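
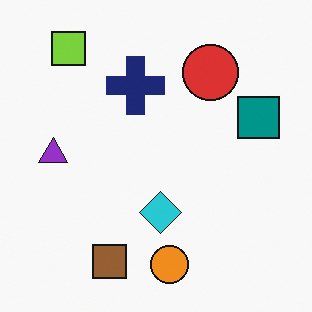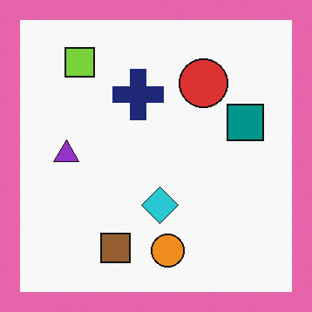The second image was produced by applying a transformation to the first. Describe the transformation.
The image was framed with a pink border.

A solid pink frame runs around the edge of the second image, with the content slightly shrunk inside it.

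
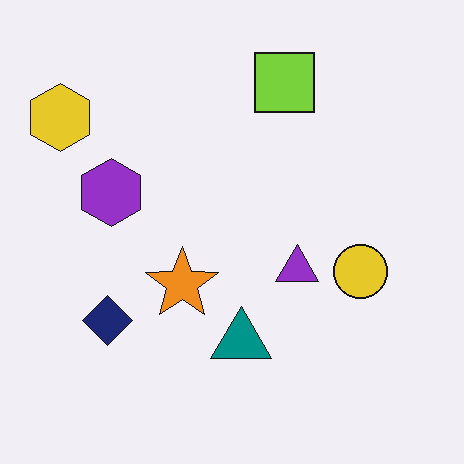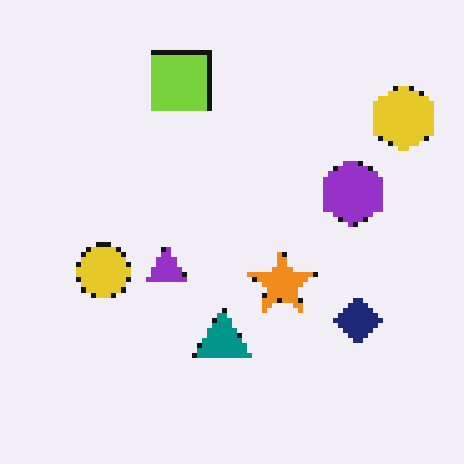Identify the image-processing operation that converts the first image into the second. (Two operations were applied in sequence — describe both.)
The transformation is: flipped horizontally (left ↔ right), then mildly pixelated.

The yellow hexagon is in the top-left of the first image and the top-right of the second — shapes on opposite sides of the vertical midline have swapped in a mirror flip. Shapes are reduced to large square blocks; fine edges and outlines are lost — a downscale-then-upscale (mosaic) effect.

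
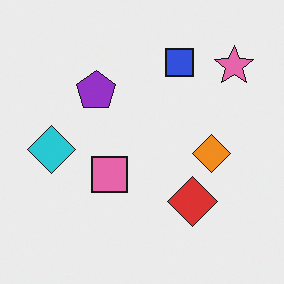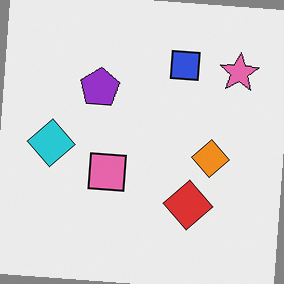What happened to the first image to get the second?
The image was rotated clockwise by a slight angle.

Every shape is tilted by the same angle and the image corners show triangular fill wedges — a whole-image rotation by a non-right angle.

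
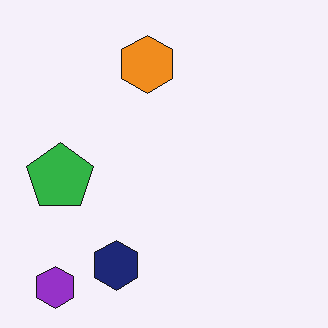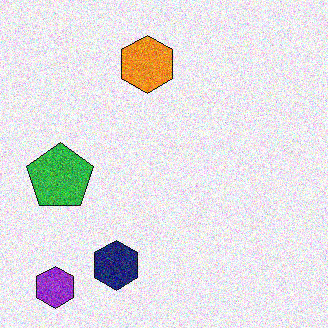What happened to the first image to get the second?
Degraded with strong gaussian noise.

Random speckle covers the whole image, including the flat background.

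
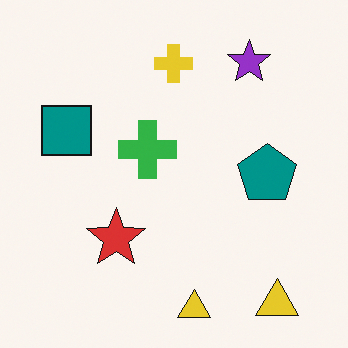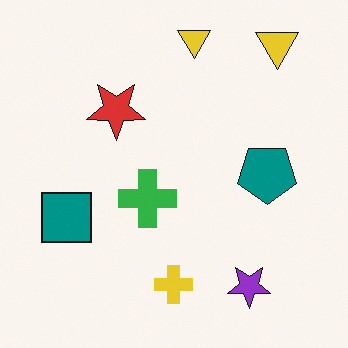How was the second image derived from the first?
Flipped vertically (top ↔ bottom).

The purple star is in the top-right of the first image and the bottom-right of the second — shapes on opposite sides of the horizontal midline have swapped in a mirror flip.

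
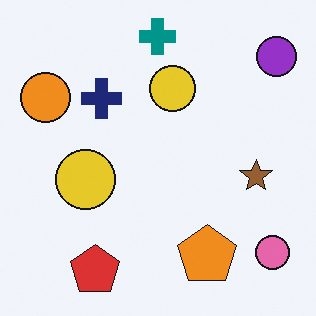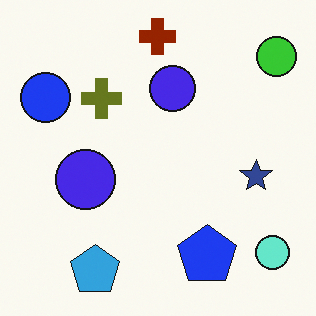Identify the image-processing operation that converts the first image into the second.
The image was hue-shifted through roughly half the color wheel.

Every shape's color has rotated by the same amount around the hue wheel — a uniform hue shift.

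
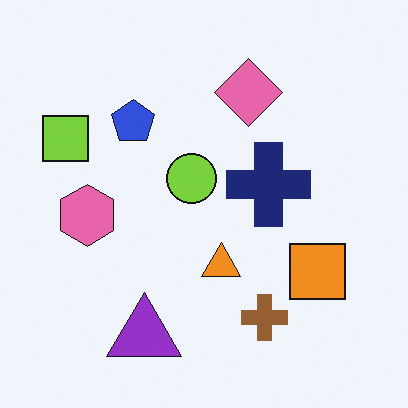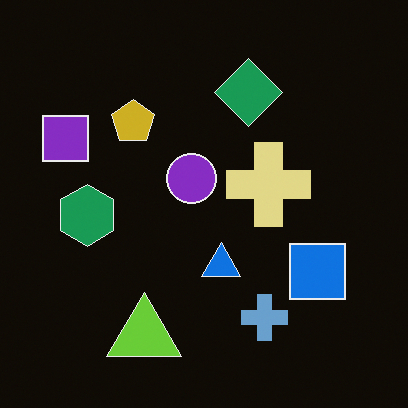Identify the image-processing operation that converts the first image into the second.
The second image is the first color-inverted (negative).

The light background has become dark and every shape's color is its complement — a photographic negative.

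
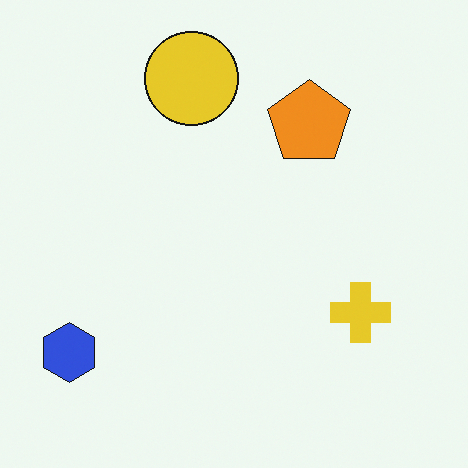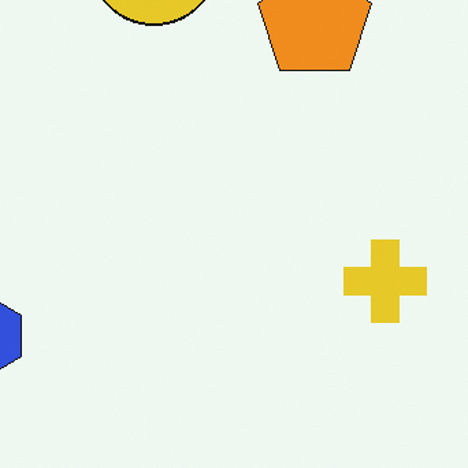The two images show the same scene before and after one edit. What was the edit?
The image was cropped to a modestly smaller region and rescaled.

The visible shapes are larger and the field of view is narrower; shapes near the original edges may be partly or wholly outside the frame — a crop-and-rescale.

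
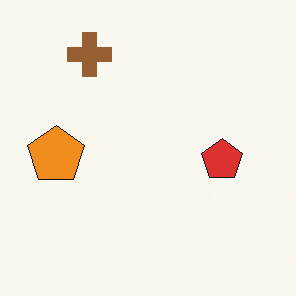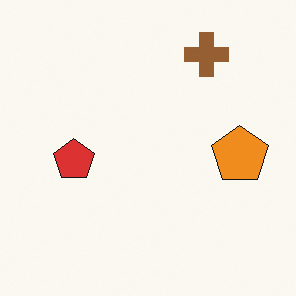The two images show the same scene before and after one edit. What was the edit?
The second image is the first flipped horizontally (left ↔ right).

The orange pentagon is in the left of the first image and the right of the second — shapes on opposite sides of the vertical midline have swapped in a mirror flip.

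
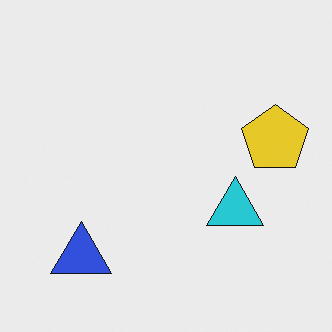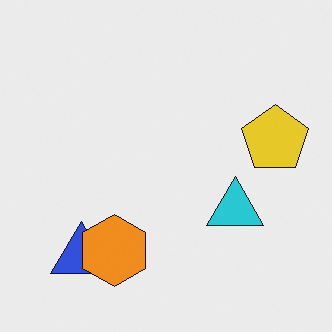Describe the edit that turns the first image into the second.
The transformation is: overlaid with an additional orange hexagon.

An orange hexagon appears in the second image that is absent from the first.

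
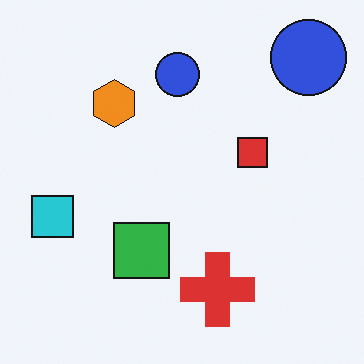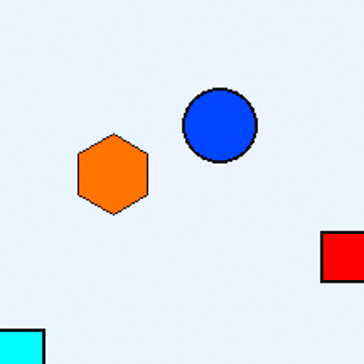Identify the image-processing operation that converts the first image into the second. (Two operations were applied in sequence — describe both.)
The second image is the first cropped tightly and scaled back up, then heavily oversaturated.

The visible shapes are larger and the field of view is narrower; shapes near the original edges may be partly or wholly outside the frame — a crop-and-rescale. All colors are more vivid — a global saturation change.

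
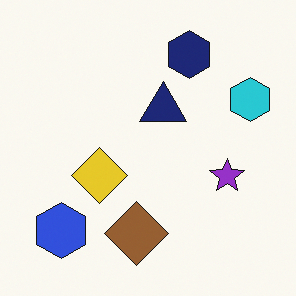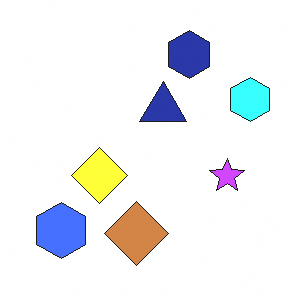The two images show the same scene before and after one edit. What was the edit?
The transformation is: substantially brightened.

Every pixel — background and shapes alike — is uniformly brightened.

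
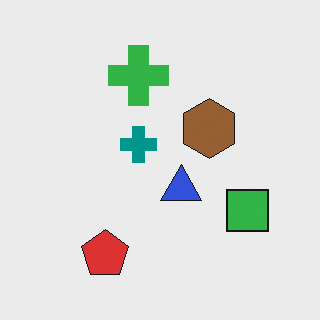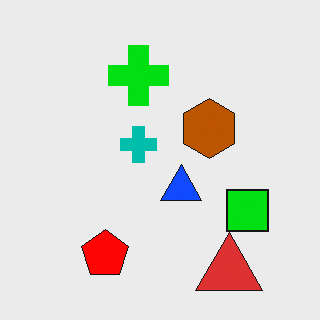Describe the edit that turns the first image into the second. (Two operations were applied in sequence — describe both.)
The image was made much more vivid (saturation change), then overlaid with an additional red triangle.

All colors are more vivid — a global saturation change. A red triangle appears in the second image that is absent from the first.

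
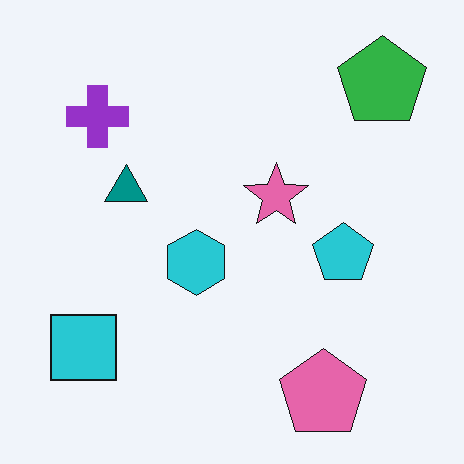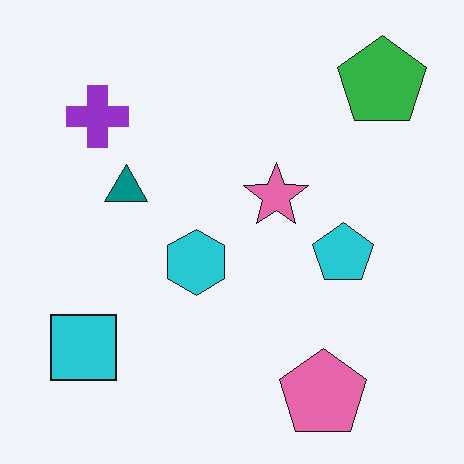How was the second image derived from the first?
It was given moderate JPEG compression.

Blocky 8×8 compression artifacts appear around shape edges and the flat background shows ringing — characteristic JPEG degradation.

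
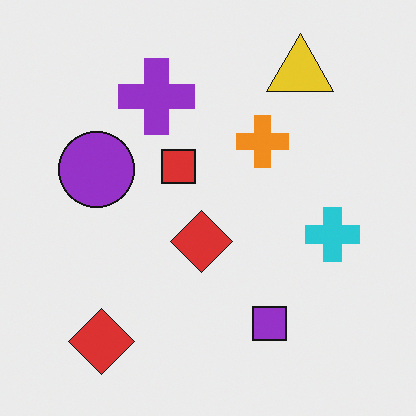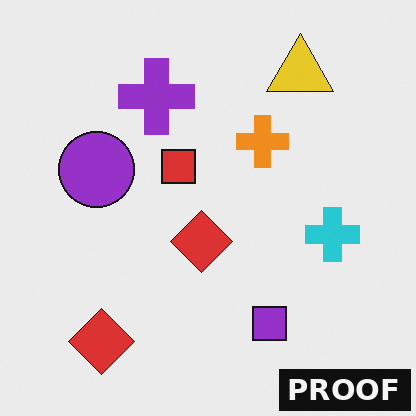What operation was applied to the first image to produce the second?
It was watermarked with the text "PROOF" in the lower-right corner.

A dark label reading "PROOF" appears in the lower-right corner.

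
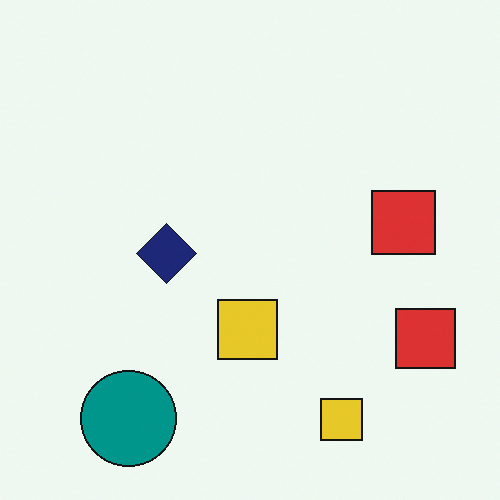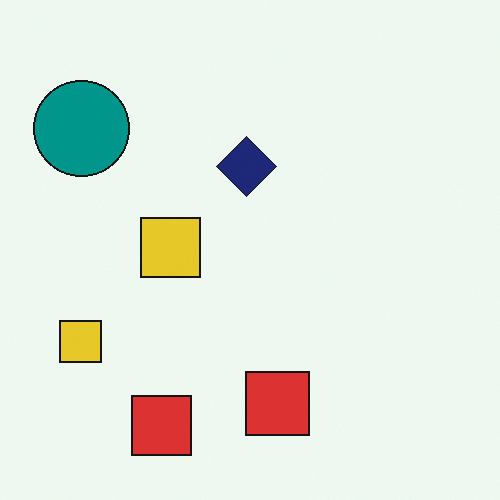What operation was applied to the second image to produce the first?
The transformation is: rotated 90° counter-clockwise.

The teal circle sits in the top-left of the second image and the bottom-left of the first — consistent with a whole-image 90° counter-clockwise rotation.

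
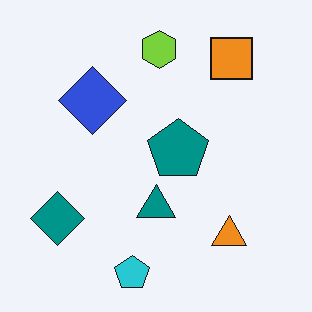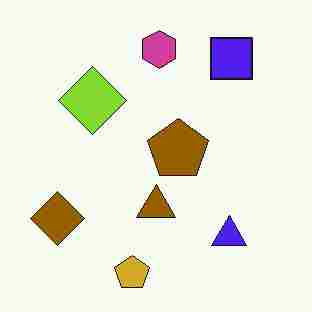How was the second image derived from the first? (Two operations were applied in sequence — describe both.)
This is the original image hue-shifted through roughly half the color wheel, then degraded with heavy JPEG compression.

Every shape's color has rotated by the same amount around the hue wheel — a uniform hue shift. Blocky 8×8 compression artifacts appear around shape edges and the flat background shows ringing — characteristic JPEG degradation.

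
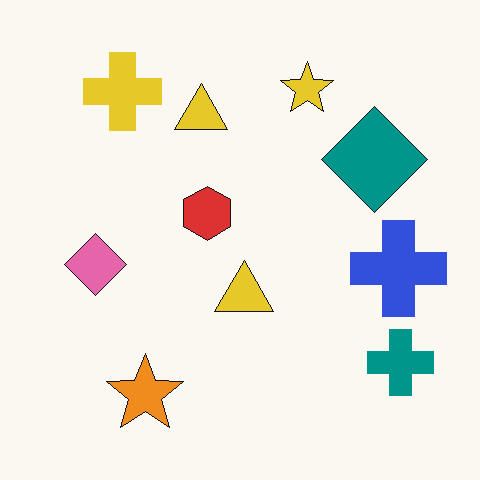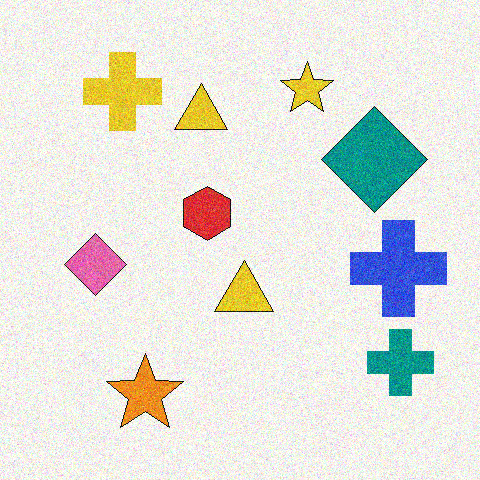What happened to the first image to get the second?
The transformation is: degraded with moderate additive noise.

Random speckle covers the whole image, including the flat background.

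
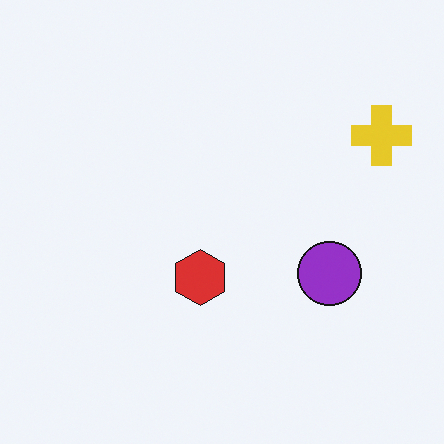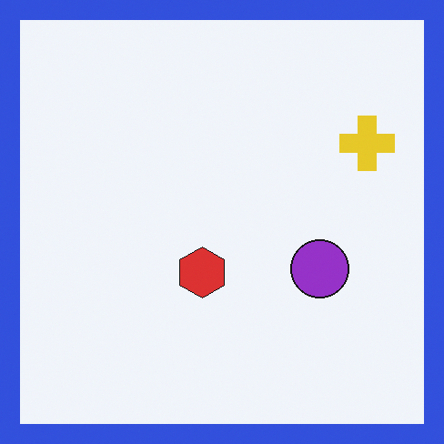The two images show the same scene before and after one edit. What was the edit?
The transformation is: framed with a blue border.

A solid blue frame runs around the edge of the second image, with the content slightly shrunk inside it.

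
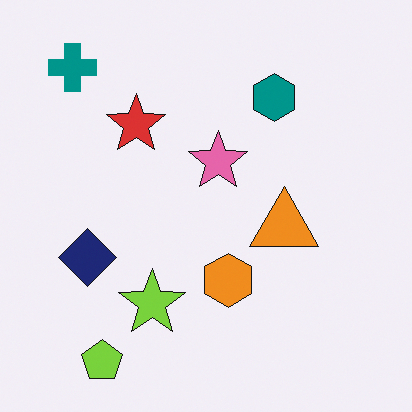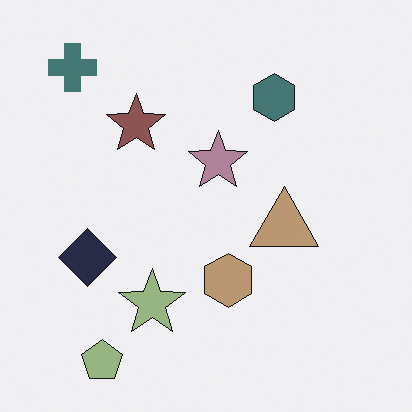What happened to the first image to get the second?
This is the original image made much more muted (saturation change).

All colors are more muted and greyish — a global saturation change.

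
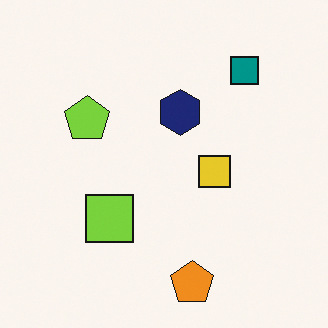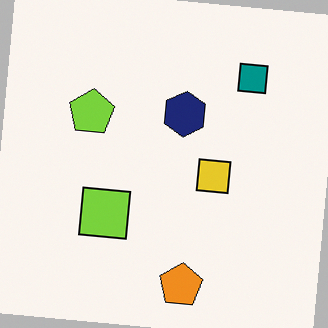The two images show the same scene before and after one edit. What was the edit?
This is the original image rotated clockwise by a slight angle.

Every shape is tilted by the same angle and the image corners show triangular fill wedges — a whole-image rotation by a non-right angle.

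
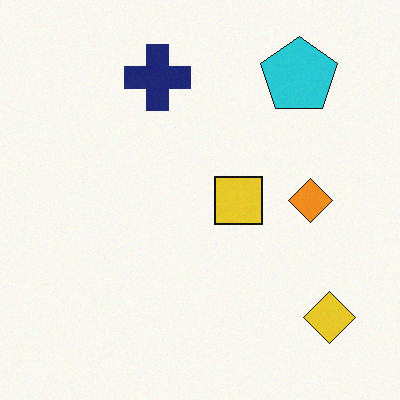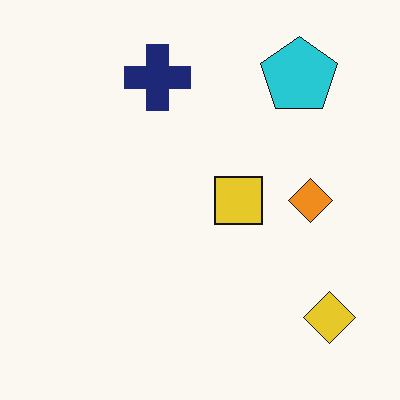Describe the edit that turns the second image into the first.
Degraded with subtle gaussian noise.

Random speckle covers the whole image, including the flat background.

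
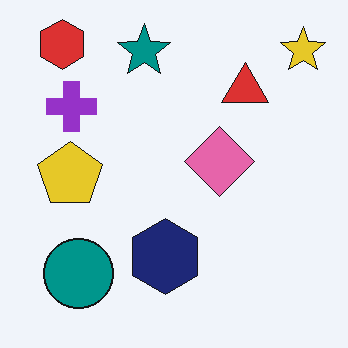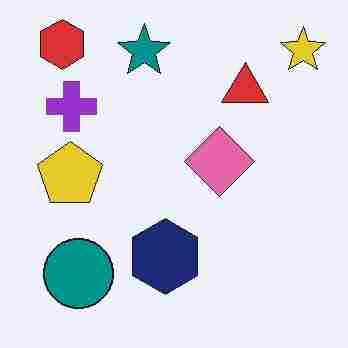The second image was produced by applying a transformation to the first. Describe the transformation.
The image was degraded with heavy JPEG compression.

Blocky 8×8 compression artifacts appear around shape edges and the flat background shows ringing — characteristic JPEG degradation.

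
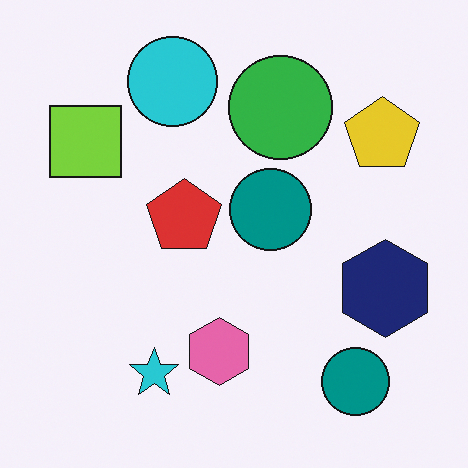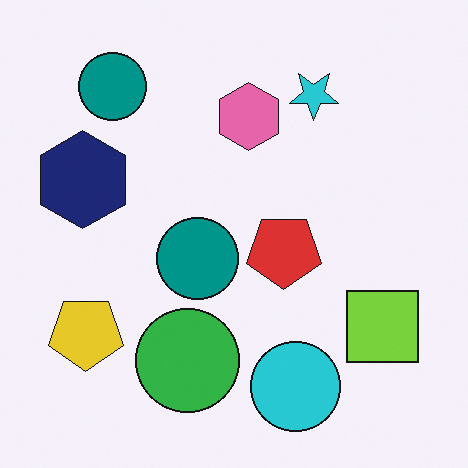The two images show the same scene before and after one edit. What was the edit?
The second image is the first rotated 180°.

The yellow pentagon sits in the top-right of the first image and the bottom-left of the second — consistent with a whole-image 180° rotation.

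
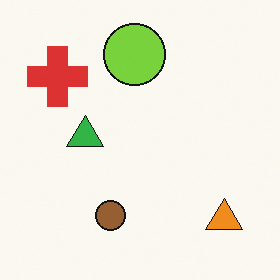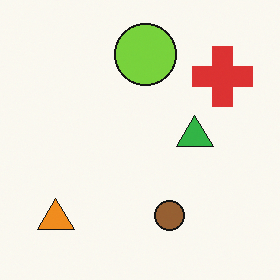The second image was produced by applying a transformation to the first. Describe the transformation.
It was flipped horizontally (left ↔ right).

The orange triangle is in the bottom-right of the first image and the bottom-left of the second — shapes on opposite sides of the vertical midline have swapped in a mirror flip.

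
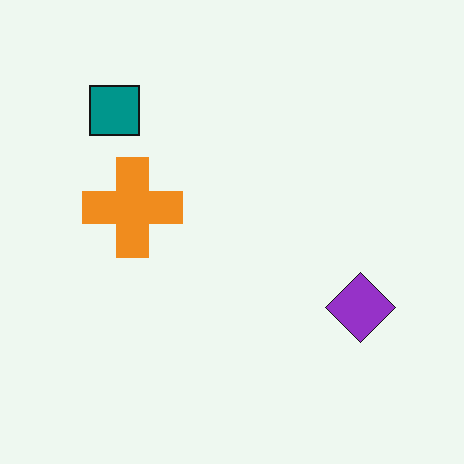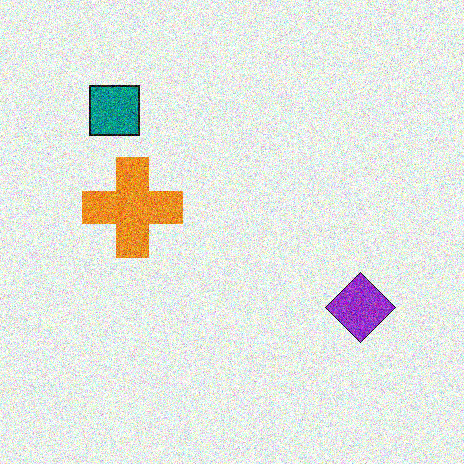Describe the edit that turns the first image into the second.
This is the original image degraded with a thick layer of grain.

Random speckle covers the whole image, including the flat background.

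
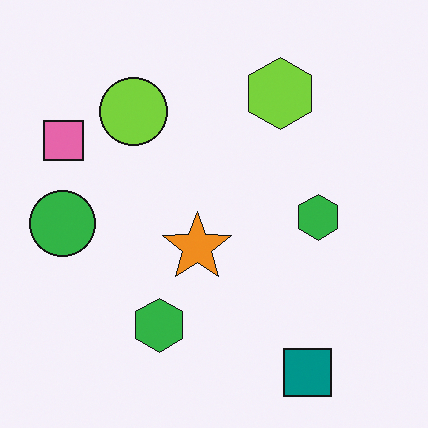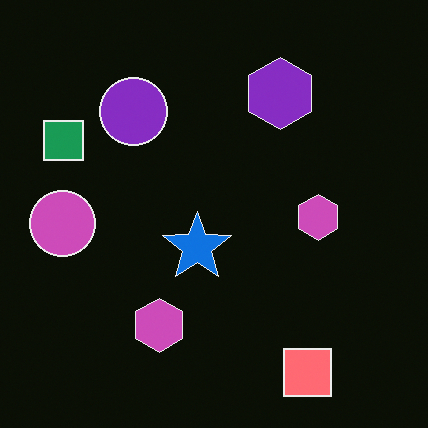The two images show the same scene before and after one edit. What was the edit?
Color-inverted (negative).

The light background has become dark and every shape's color is its complement — a photographic negative.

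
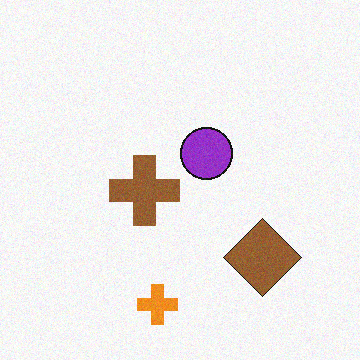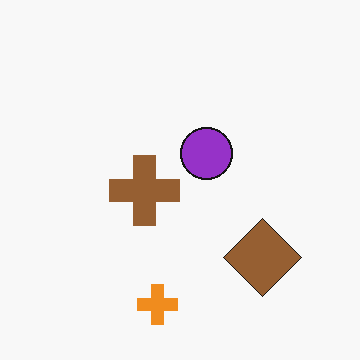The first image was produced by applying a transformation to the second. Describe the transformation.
This is the original image degraded with light additive noise.

Random speckle covers the whole image, including the flat background.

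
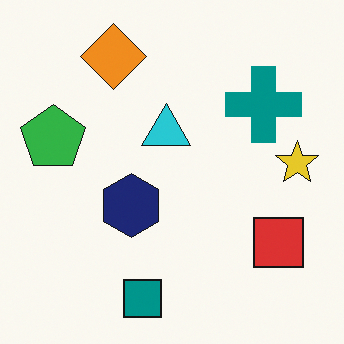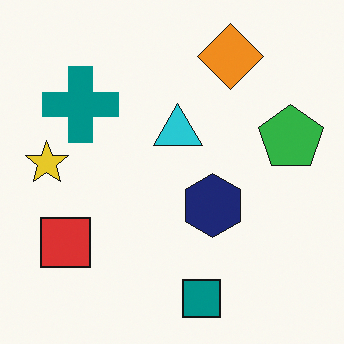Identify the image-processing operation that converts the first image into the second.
This is the original image flipped horizontally (left ↔ right).

The yellow star is in the right of the first image and the left of the second — shapes on opposite sides of the vertical midline have swapped in a mirror flip.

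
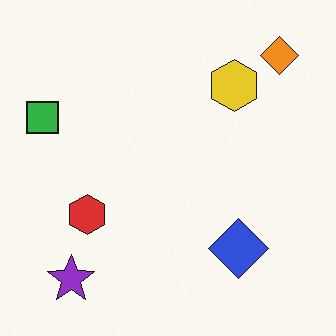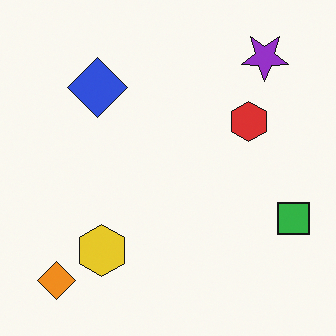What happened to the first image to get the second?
The transformation is: rotated 180°.

The orange diamond sits in the top-right of the first image and the bottom-left of the second — consistent with a whole-image 180° rotation.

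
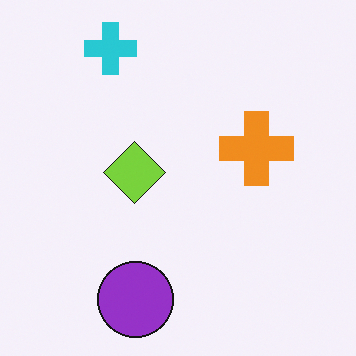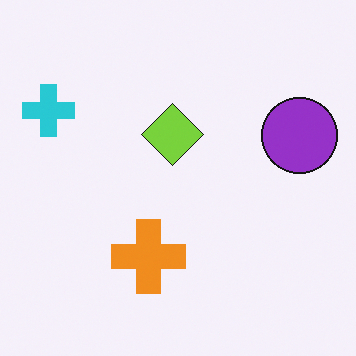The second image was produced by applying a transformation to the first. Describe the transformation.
It was transposed (reflected across the top-left ↔ bottom-right diagonal).

Shapes have swapped their row and column positions — what was in the top-right is now in the bottom-left — a diagonal reflection.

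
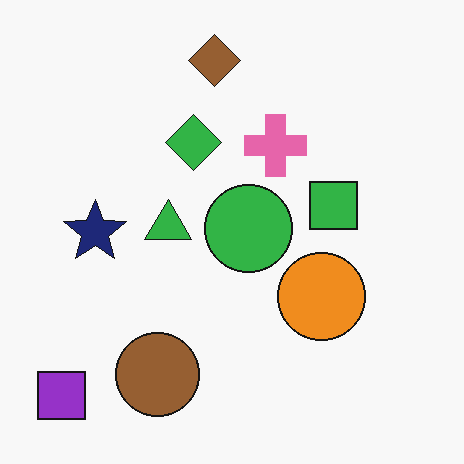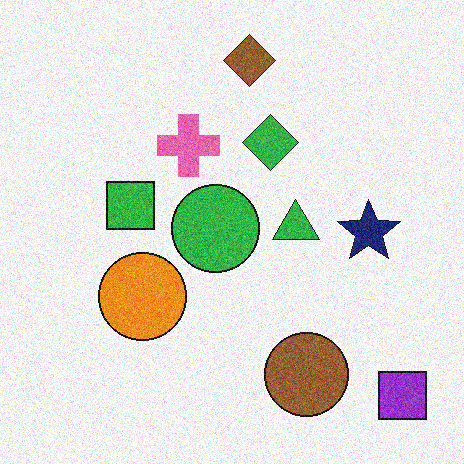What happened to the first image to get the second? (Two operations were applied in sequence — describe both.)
The image was flipped horizontally (left ↔ right), then degraded with moderate additive noise.

The purple square is in the bottom-left of the first image and the bottom-right of the second — shapes on opposite sides of the vertical midline have swapped in a mirror flip. Random speckle covers the whole image, including the flat background.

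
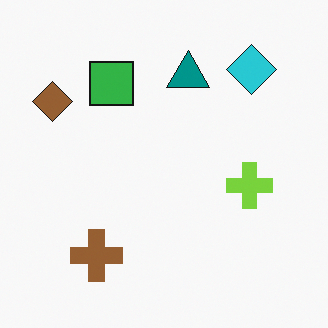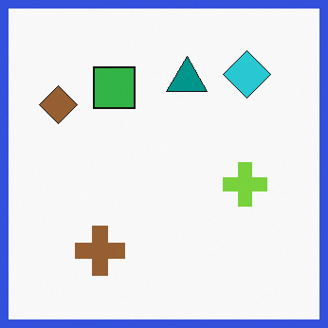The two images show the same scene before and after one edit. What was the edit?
This is the original image framed with a blue border.

A solid blue frame runs around the edge of the second image, with the content slightly shrunk inside it.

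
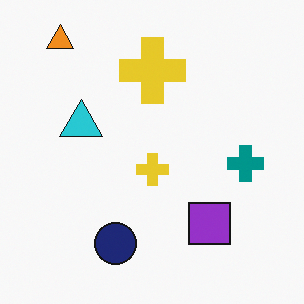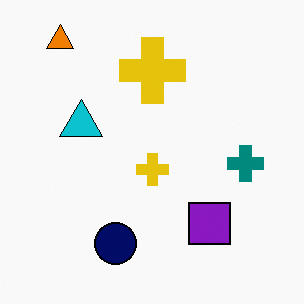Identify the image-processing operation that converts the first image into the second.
The second image is the first given slightly increased contrast.

Tones are pushed away from mid-grey across the whole image — a global contrast change.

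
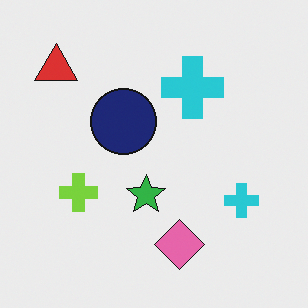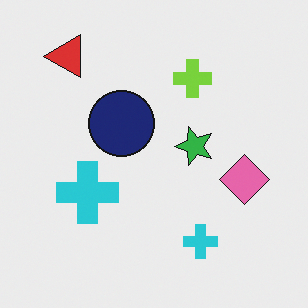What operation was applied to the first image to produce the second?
Transposed (reflected across the top-left ↔ bottom-right diagonal).

Shapes have swapped their row and column positions — what was in the top-right is now in the bottom-left — a diagonal reflection.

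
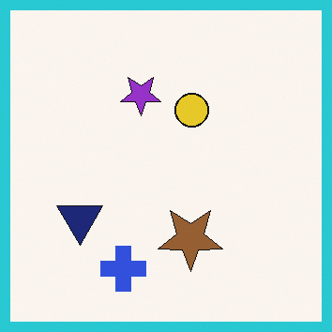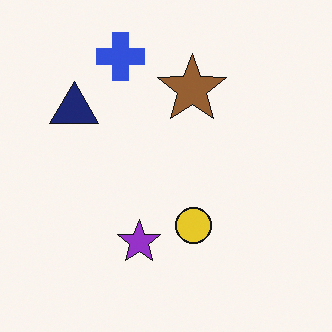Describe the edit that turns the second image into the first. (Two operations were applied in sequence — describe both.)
This is the original image flipped vertically (top ↔ bottom), then framed with a cyan border.

The blue cross is in the top of the second image and the bottom of the first — shapes on opposite sides of the horizontal midline have swapped in a mirror flip. A solid cyan frame runs around the edge of the first image, with the content slightly shrunk inside it.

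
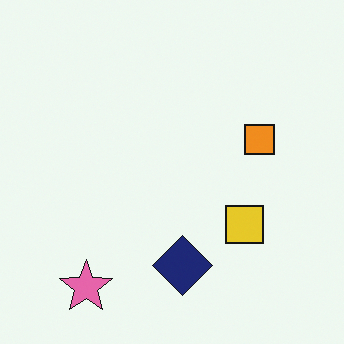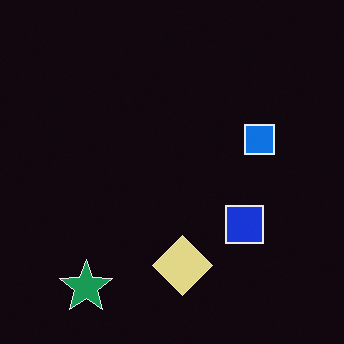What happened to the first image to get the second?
The transformation is: color-inverted (negative).

The light background has become dark and every shape's color is its complement — a photographic negative.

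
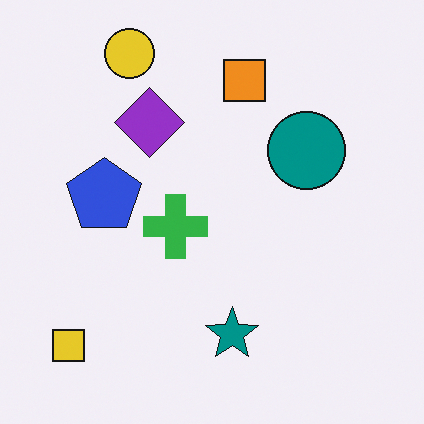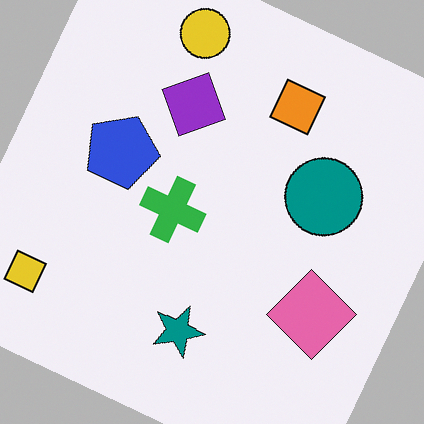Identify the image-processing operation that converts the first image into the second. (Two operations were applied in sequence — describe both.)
It was rotated clockwise by a clearly visible amount, then overlaid with an additional pink diamond.

Every shape is tilted by the same angle and the image corners show triangular fill wedges — a whole-image rotation by a non-right angle. A pink diamond appears in the second image that is absent from the first.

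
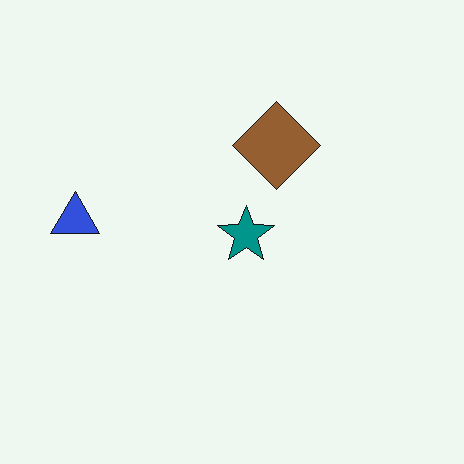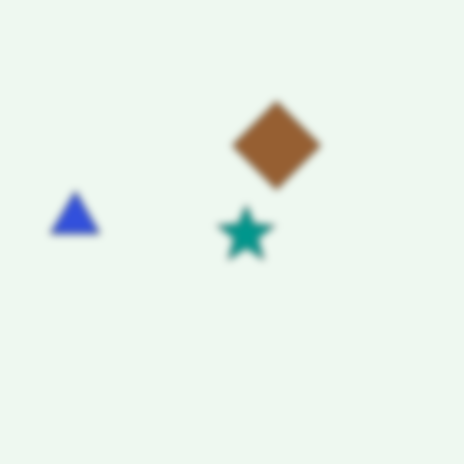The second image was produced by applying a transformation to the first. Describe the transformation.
The second image is the first moderately blurred.

Shape edges and outlines are uniformly softened across the whole image.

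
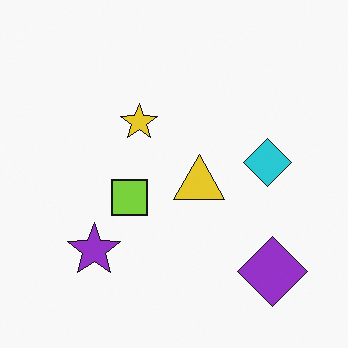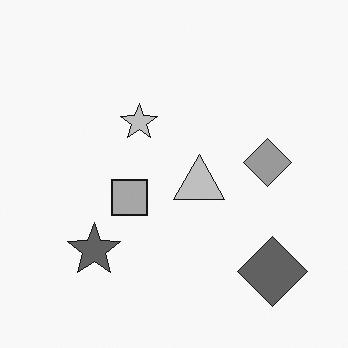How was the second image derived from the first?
This is the original image converted to grayscale.

All color is removed — every shape is now a shade of grey.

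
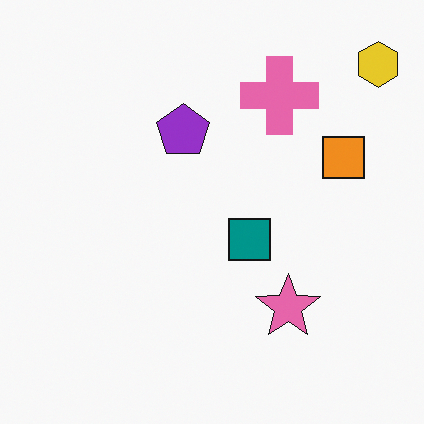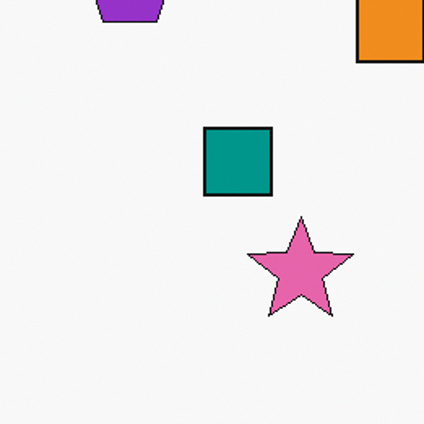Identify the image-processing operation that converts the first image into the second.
The second image is the first cropped to a noticeably smaller region and rescaled.

The visible shapes are larger and the field of view is narrower; shapes near the original edges may be partly or wholly outside the frame — a crop-and-rescale.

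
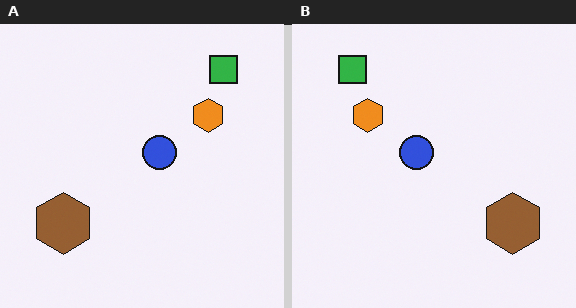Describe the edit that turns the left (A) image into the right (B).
Flipped horizontally (left ↔ right).

The green square is in the top-right of the left (A) image and the top-left of the right (B) — shapes on opposite sides of the vertical midline have swapped in a mirror flip.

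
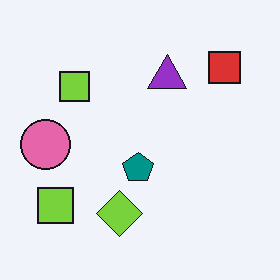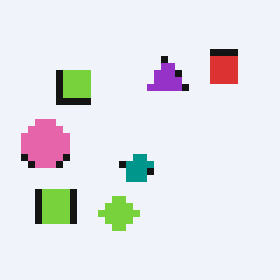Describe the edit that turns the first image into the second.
The second image is the first moderately pixelated.

Shapes are reduced to large square blocks; fine edges and outlines are lost — a downscale-then-upscale (mosaic) effect.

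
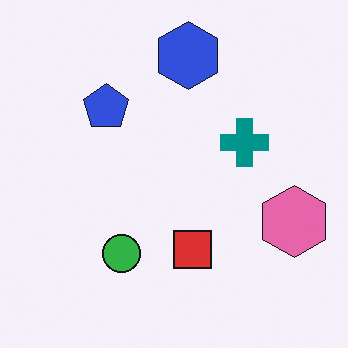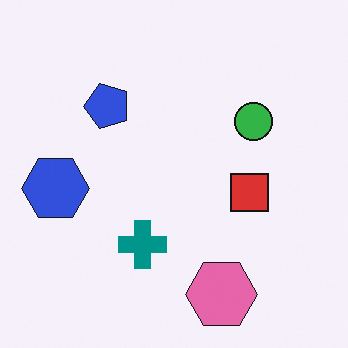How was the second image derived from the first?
The transformation is: transposed (reflected across the top-left ↔ bottom-right diagonal).

Shapes have swapped their row and column positions — what was in the top-right is now in the bottom-left — a diagonal reflection.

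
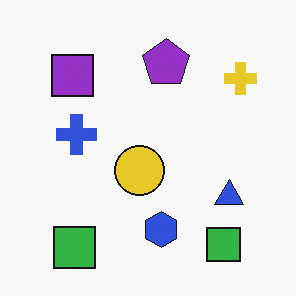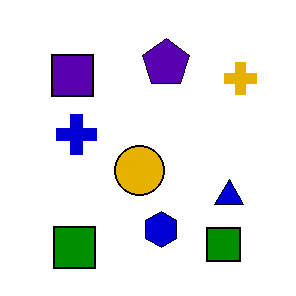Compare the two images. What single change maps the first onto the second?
The second image is the first given much higher contrast.

Tones are pushed away from mid-grey across the whole image — a global contrast change.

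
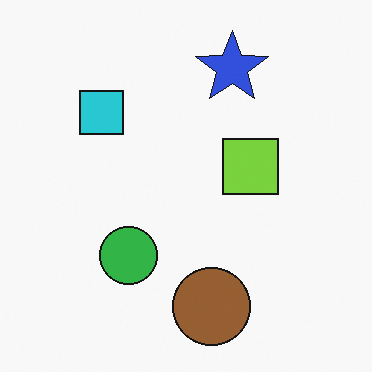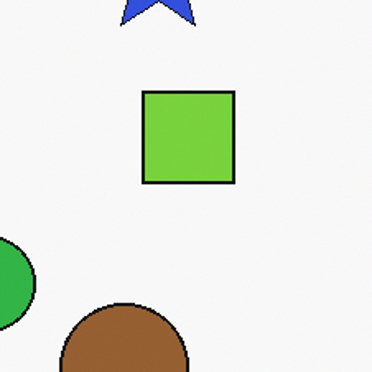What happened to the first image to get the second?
The transformation is: cropped to a noticeably smaller region and rescaled.

The visible shapes are larger and the field of view is narrower; shapes near the original edges may be partly or wholly outside the frame — a crop-and-rescale.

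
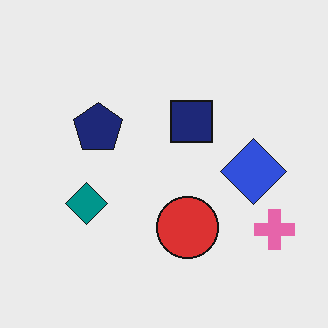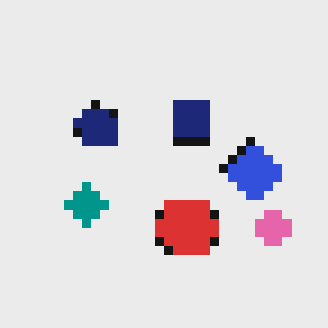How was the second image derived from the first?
This is the original image heavily pixelated into large blocks.

Shapes are reduced to large square blocks; fine edges and outlines are lost — a downscale-then-upscale (mosaic) effect.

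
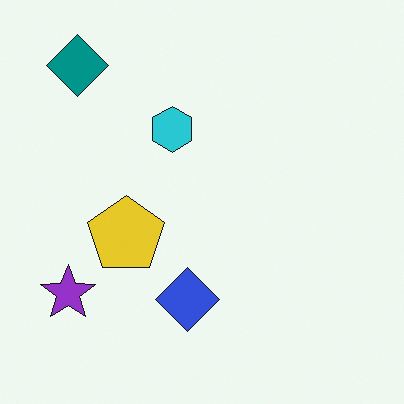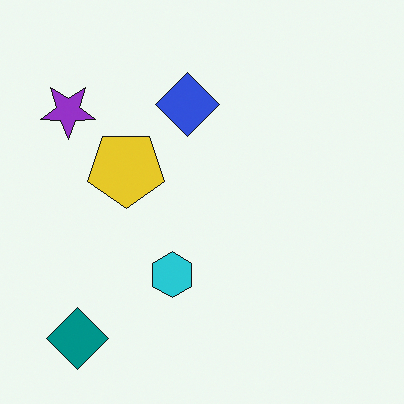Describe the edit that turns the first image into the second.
Flipped vertically (top ↔ bottom).

The teal diamond is in the top-left of the first image and the bottom-left of the second — shapes on opposite sides of the horizontal midline have swapped in a mirror flip.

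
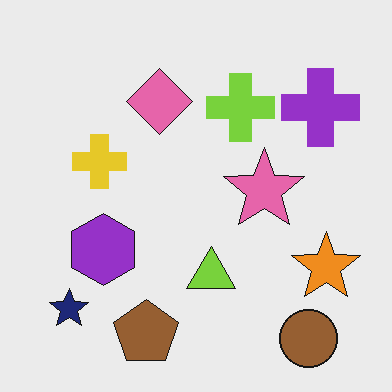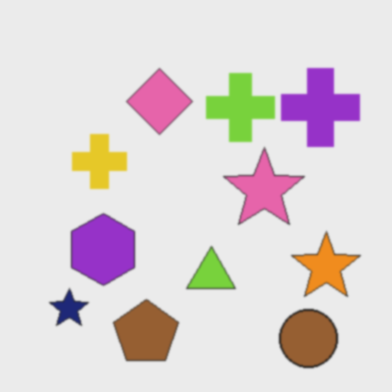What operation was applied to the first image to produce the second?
The image was lightly blurred.

Shape edges and outlines are uniformly softened across the whole image.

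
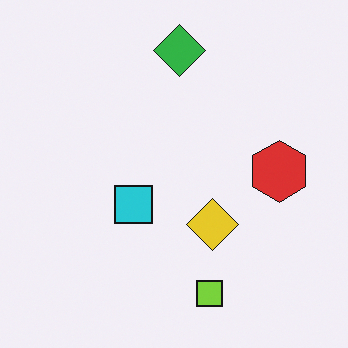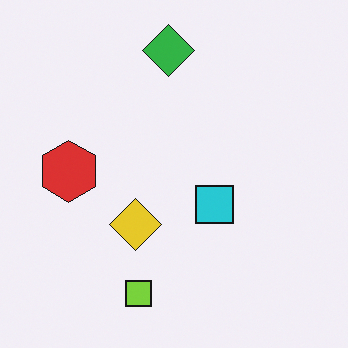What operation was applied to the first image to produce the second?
The image was flipped horizontally (left ↔ right).

The red hexagon is in the right of the first image and the left of the second — shapes on opposite sides of the vertical midline have swapped in a mirror flip.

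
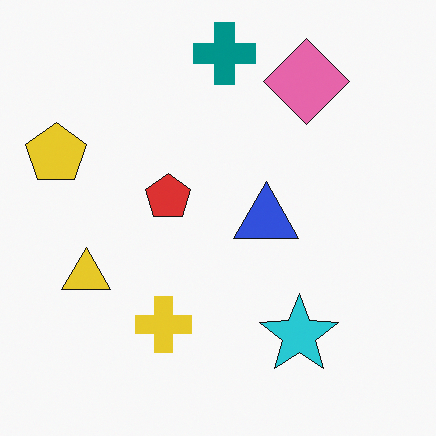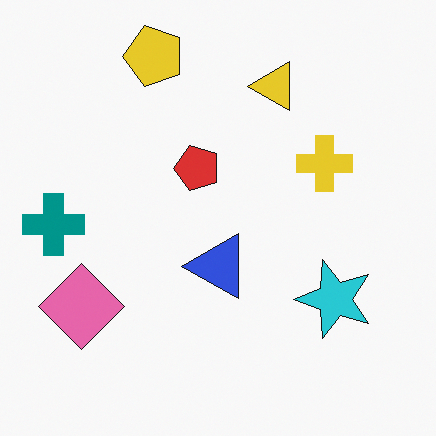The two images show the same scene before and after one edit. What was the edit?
Transposed (reflected across the top-left ↔ bottom-right diagonal).

Shapes have swapped their row and column positions — what was in the top-right is now in the bottom-left — a diagonal reflection.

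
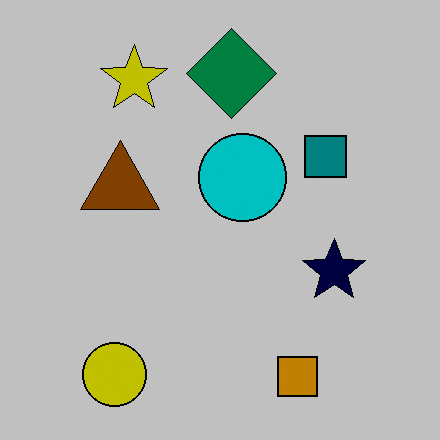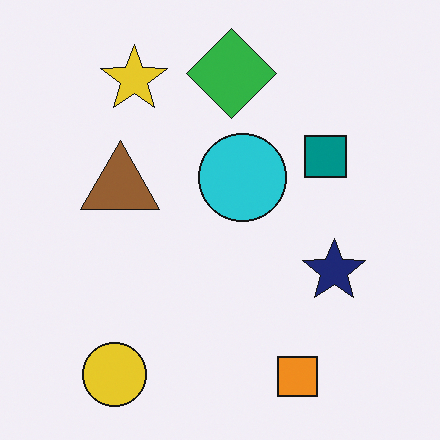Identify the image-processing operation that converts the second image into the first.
It was aggressively posterized.

Each flat color has snapped to a coarser quantized level — most visibly, the near-white background has dropped to a flat grey.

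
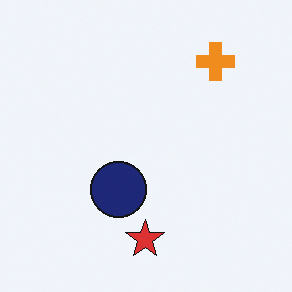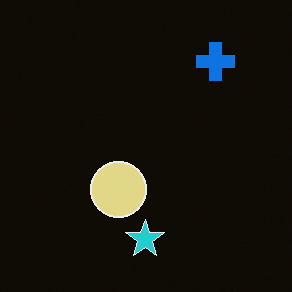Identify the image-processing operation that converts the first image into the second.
The image was color-inverted (negative).

The light background has become dark and every shape's color is its complement — a photographic negative.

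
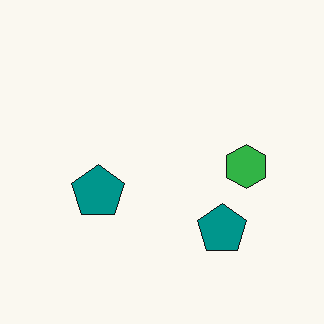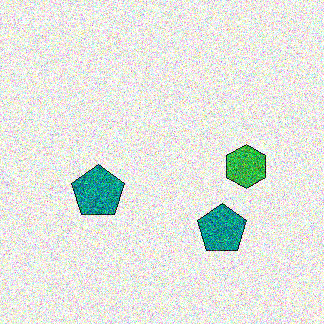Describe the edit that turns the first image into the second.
This is the original image degraded with heavy additive noise.

Random speckle covers the whole image, including the flat background.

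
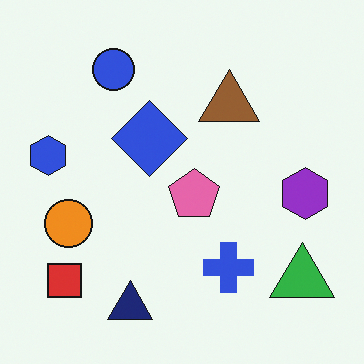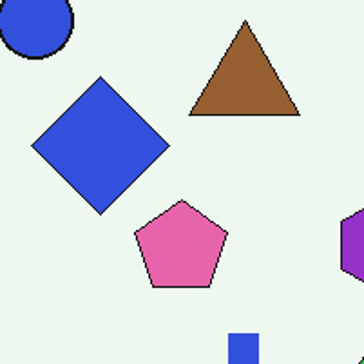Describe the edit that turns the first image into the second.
The second image is the first cropped tightly and scaled back up.

The visible shapes are larger and the field of view is narrower; shapes near the original edges may be partly or wholly outside the frame — a crop-and-rescale.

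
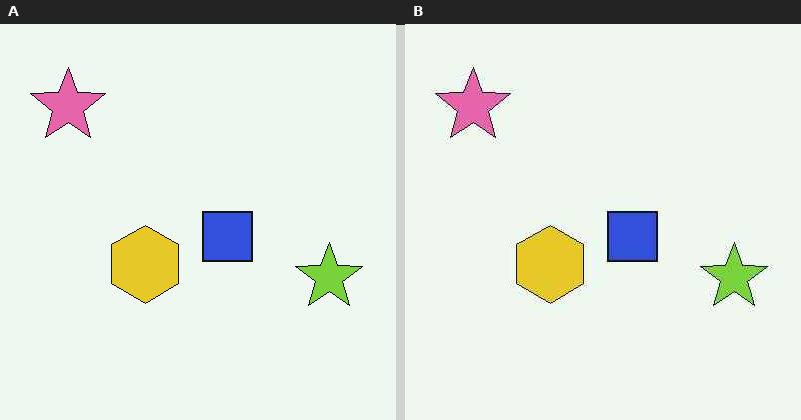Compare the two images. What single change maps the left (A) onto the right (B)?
The right (B) image is the left (A) JPEG-compressed with visible artifacts.

Blocky 8×8 compression artifacts appear around shape edges and the flat background shows ringing — characteristic JPEG degradation.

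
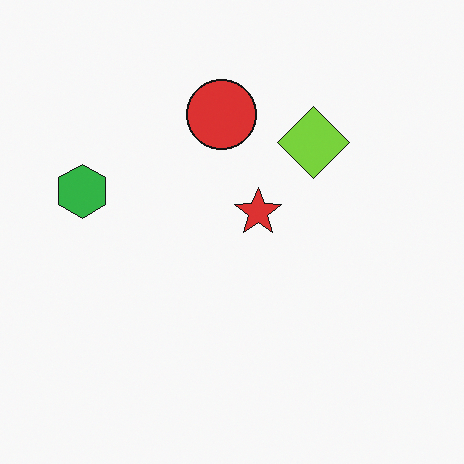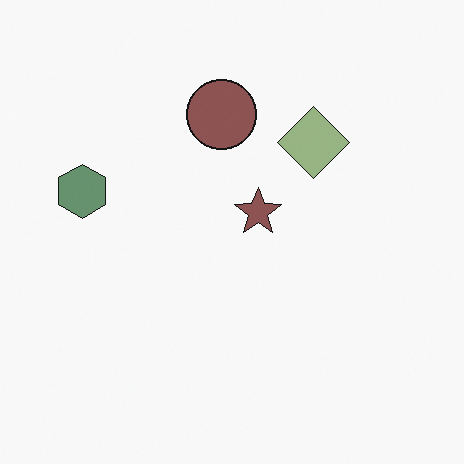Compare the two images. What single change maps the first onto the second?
It was heavily desaturated.

All colors are more muted and greyish — a global saturation change.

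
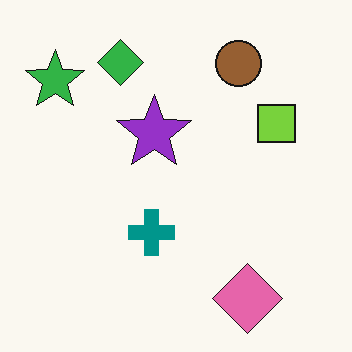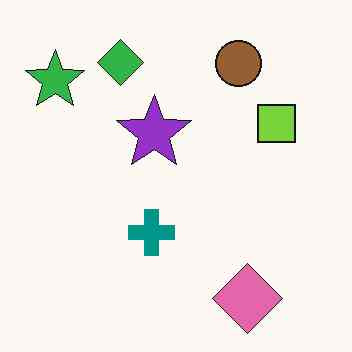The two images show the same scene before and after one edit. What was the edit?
Given moderate JPEG compression.

Blocky 8×8 compression artifacts appear around shape edges and the flat background shows ringing — characteristic JPEG degradation.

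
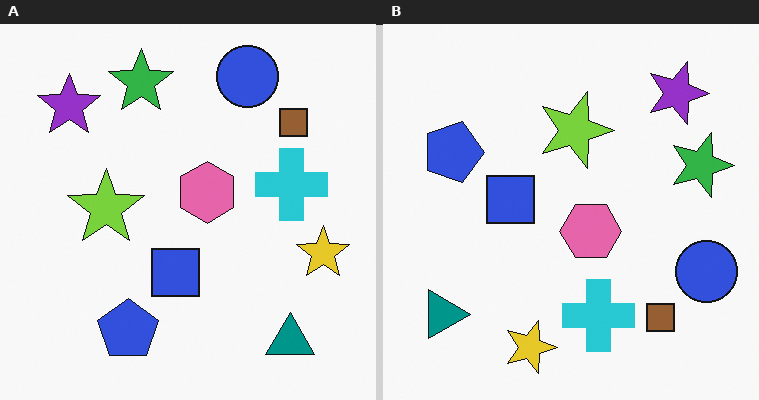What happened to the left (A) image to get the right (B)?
The transformation is: rotated 90° clockwise.

The teal triangle sits in the bottom-right of the left (A) image and the bottom-left of the right (B) — consistent with a whole-image 90° clockwise rotation.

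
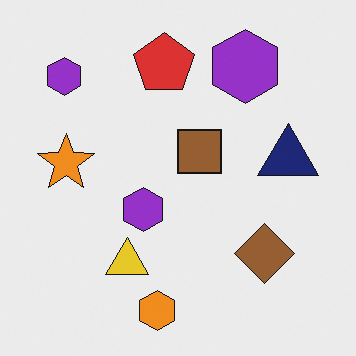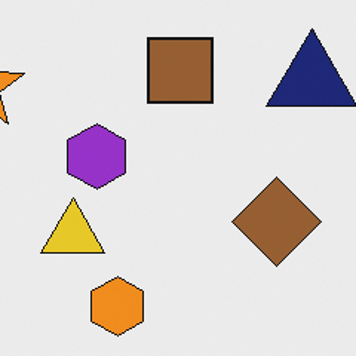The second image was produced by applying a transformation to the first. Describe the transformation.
The image was cropped slightly and scaled back up.

The visible shapes are larger and the field of view is narrower; shapes near the original edges may be partly or wholly outside the frame — a crop-and-rescale.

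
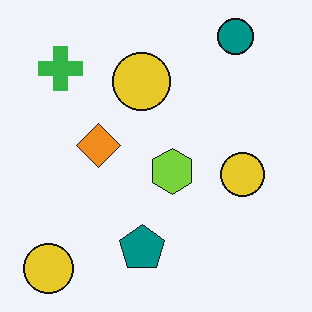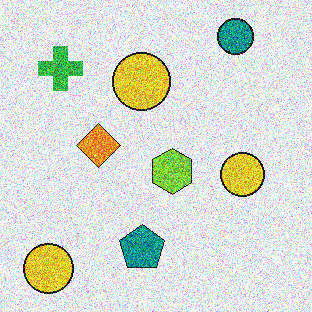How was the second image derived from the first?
It was degraded with a thick layer of grain.

Random speckle covers the whole image, including the flat background.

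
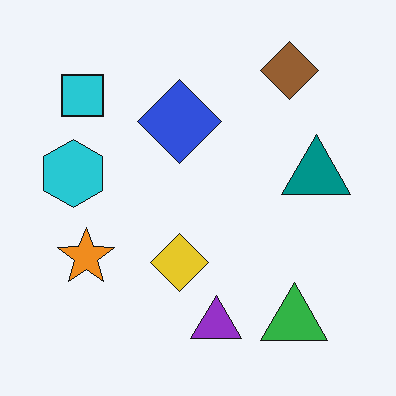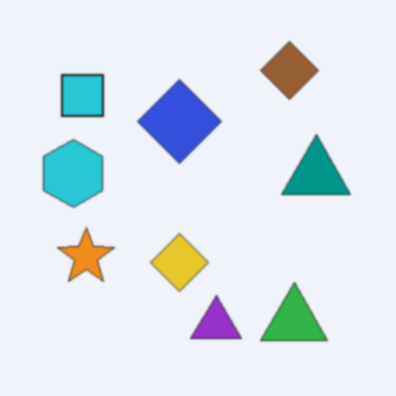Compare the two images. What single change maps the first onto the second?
The transformation is: slightly softened.

Shape edges and outlines are uniformly softened across the whole image.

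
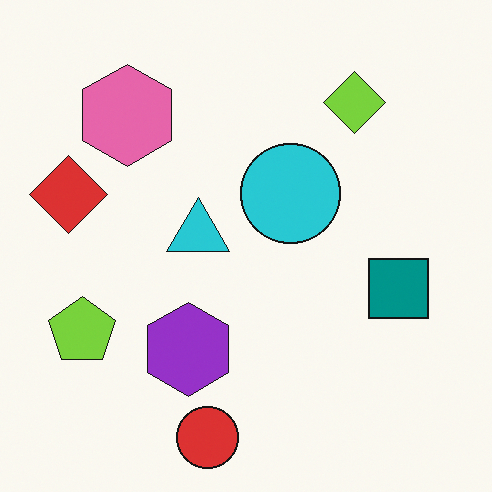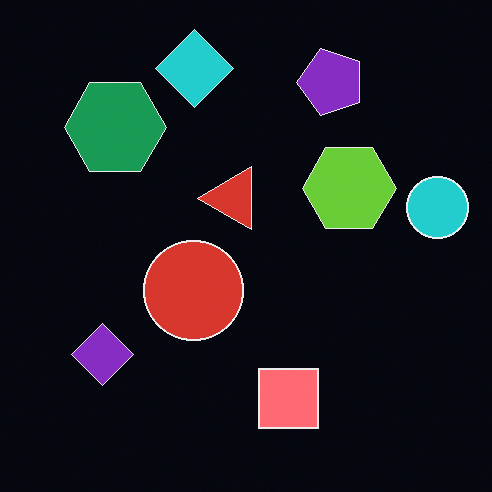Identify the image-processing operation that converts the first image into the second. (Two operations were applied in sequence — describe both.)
This is the original image color-inverted (negative), then transposed (reflected across the top-left ↔ bottom-right diagonal).

The light background has become dark and every shape's color is its complement — a photographic negative. Shapes have swapped their row and column positions — what was in the top-right is now in the bottom-left — a diagonal reflection.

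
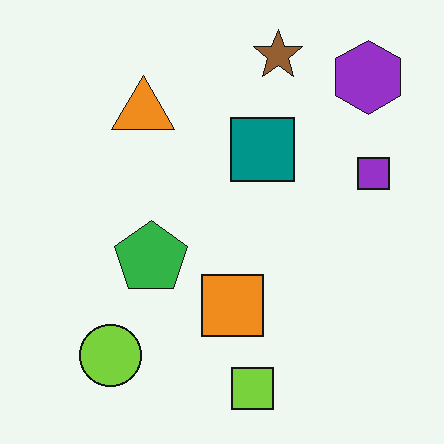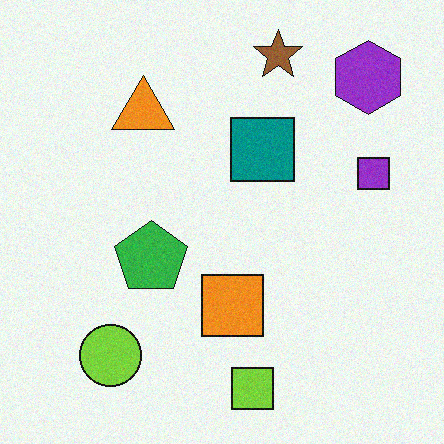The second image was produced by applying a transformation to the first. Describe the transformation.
It was degraded with subtle gaussian noise.

Random speckle covers the whole image, including the flat background.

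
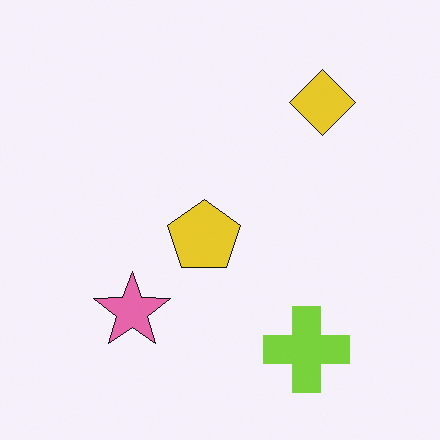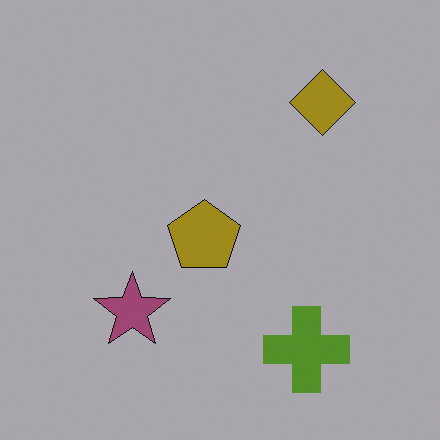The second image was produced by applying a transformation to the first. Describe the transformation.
It was noticeably darkened.

Every pixel — background and shapes alike — is uniformly darkened.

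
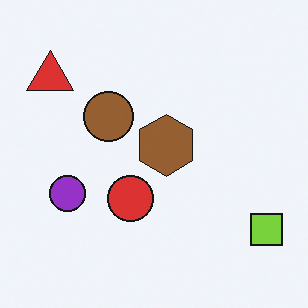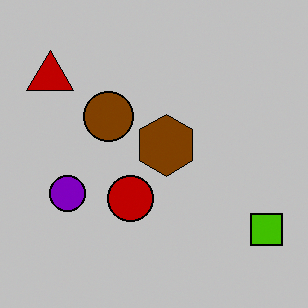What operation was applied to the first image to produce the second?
This is the original image aggressively posterized.

Each flat color has snapped to a coarser quantized level — most visibly, the near-white background has dropped to a flat grey.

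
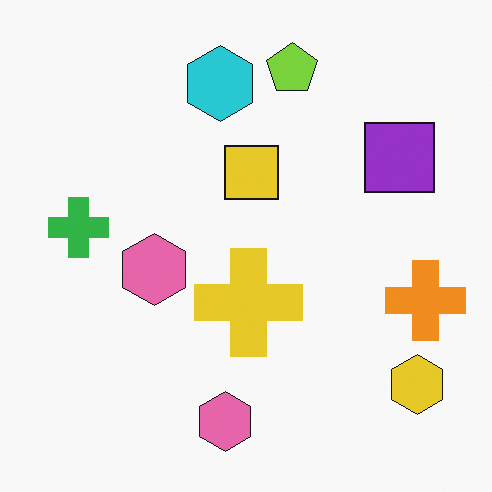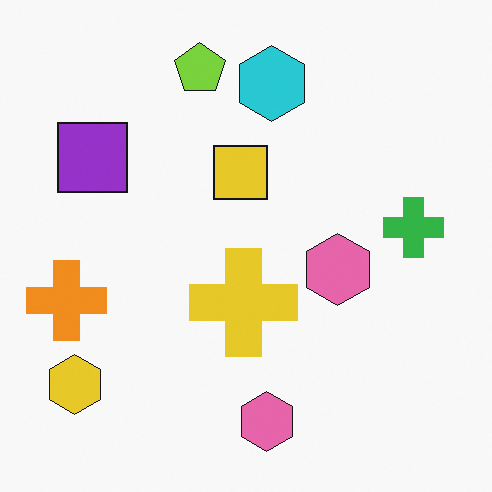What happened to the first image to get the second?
The second image is the first flipped horizontally (left ↔ right).

The orange cross is in the right of the first image and the left of the second — shapes on opposite sides of the vertical midline have swapped in a mirror flip.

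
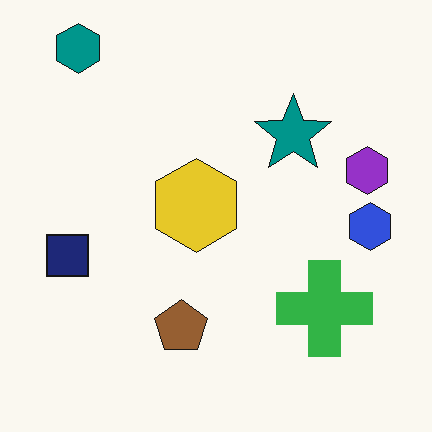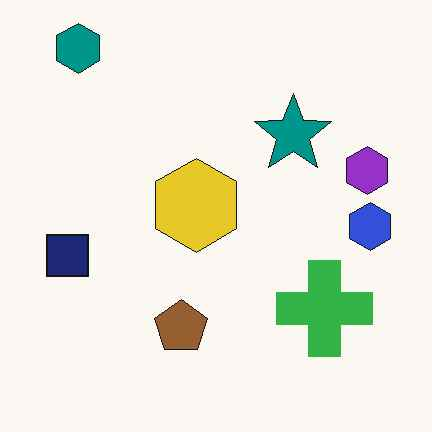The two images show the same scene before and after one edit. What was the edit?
This is the original image JPEG-compressed with visible artifacts.

Blocky 8×8 compression artifacts appear around shape edges and the flat background shows ringing — characteristic JPEG degradation.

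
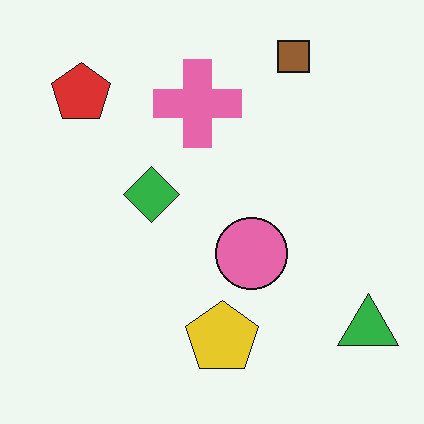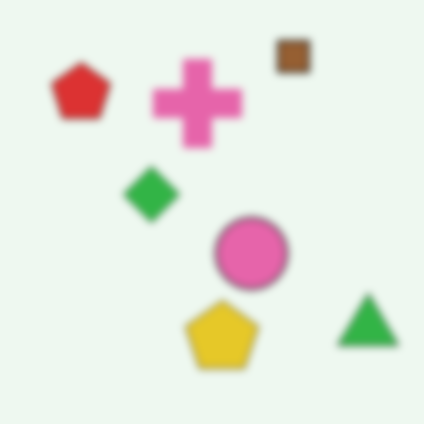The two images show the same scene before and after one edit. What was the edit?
It was moderately blurred.

Shape edges and outlines are uniformly softened across the whole image.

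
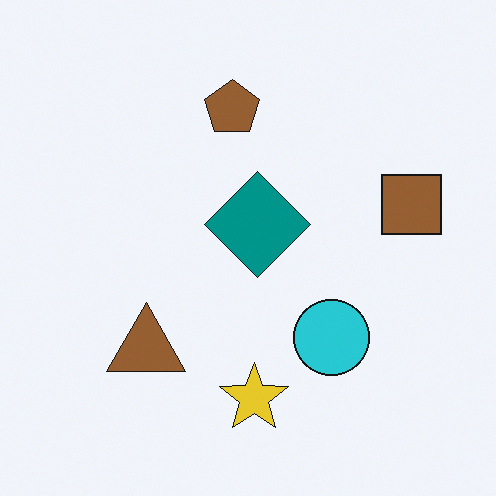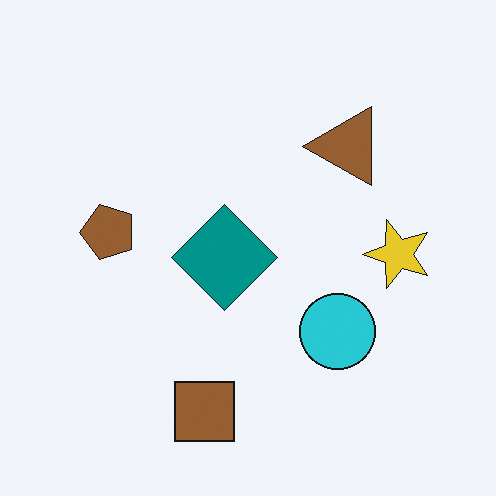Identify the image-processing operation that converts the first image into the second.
The transformation is: transposed (reflected across the top-left ↔ bottom-right diagonal).

Shapes have swapped their row and column positions — what was in the top-right is now in the bottom-left — a diagonal reflection.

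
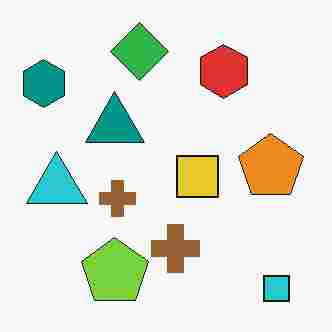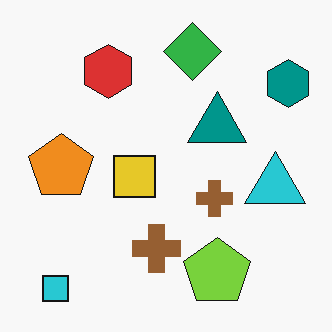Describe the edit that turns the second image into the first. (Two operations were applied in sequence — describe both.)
The first image is the second flipped horizontally (left ↔ right), then degraded with heavy JPEG compression.

The teal hexagon is in the top-right of the second image and the top-left of the first — shapes on opposite sides of the vertical midline have swapped in a mirror flip. Blocky 8×8 compression artifacts appear around shape edges and the flat background shows ringing — characteristic JPEG degradation.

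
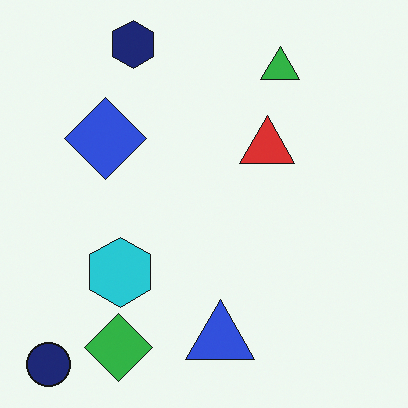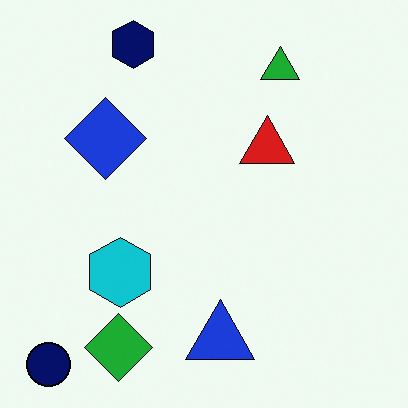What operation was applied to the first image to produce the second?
The image was given slightly increased contrast.

Tones are pushed away from mid-grey across the whole image — a global contrast change.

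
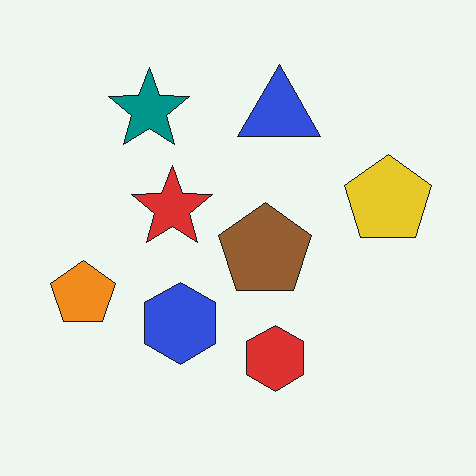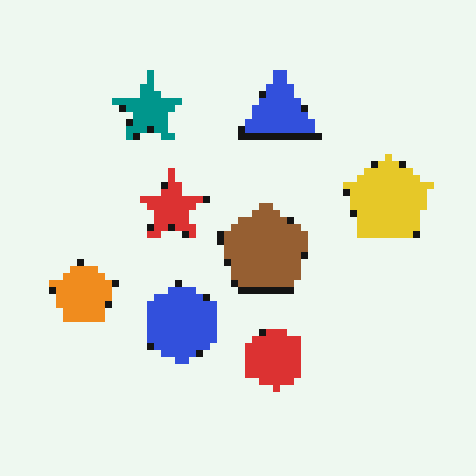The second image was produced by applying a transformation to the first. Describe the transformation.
This is the original image pixelated into visible square blocks.

Shapes are reduced to large square blocks; fine edges and outlines are lost — a downscale-then-upscale (mosaic) effect.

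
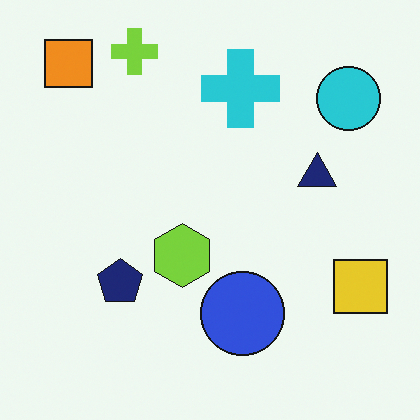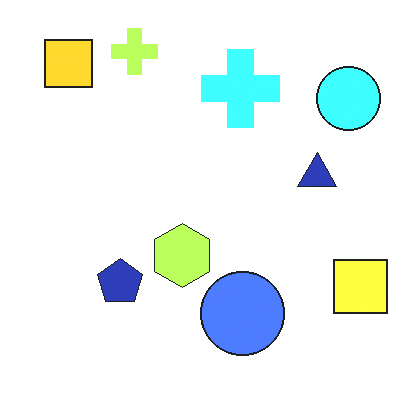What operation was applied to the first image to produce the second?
The second image is the first substantially brightened.

Every pixel — background and shapes alike — is uniformly brightened.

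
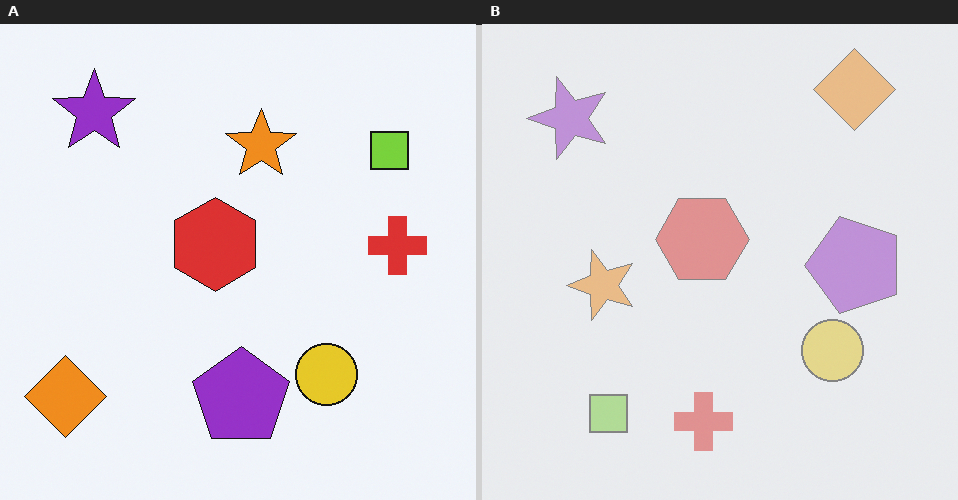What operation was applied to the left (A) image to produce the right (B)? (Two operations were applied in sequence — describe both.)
It was washed out (contrast reduced), then transposed (reflected across the top-left ↔ bottom-right diagonal).

Tones are pushed toward mid-grey across the whole image — a global contrast change. Shapes have swapped their row and column positions — what was in the top-right is now in the bottom-left — a diagonal reflection.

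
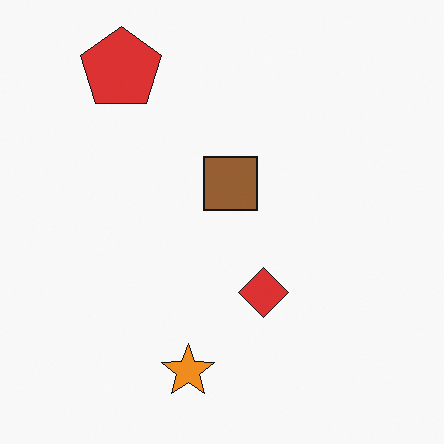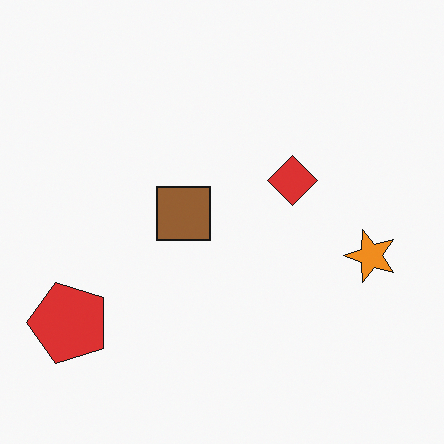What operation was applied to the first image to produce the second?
The second image is the first rotated 90° counter-clockwise.

The red pentagon sits in the top-left of the first image and the bottom-left of the second — consistent with a whole-image 90° counter-clockwise rotation.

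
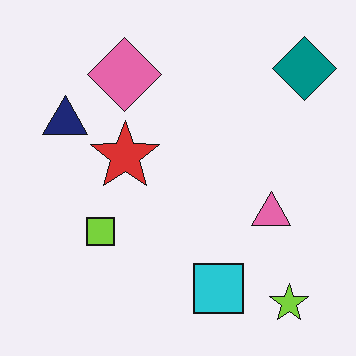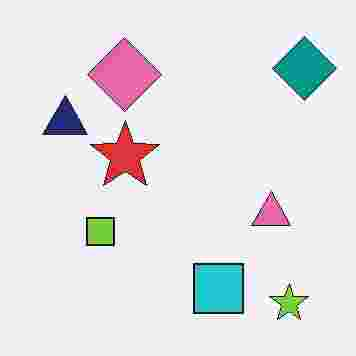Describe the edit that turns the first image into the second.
It was heavily JPEG-compressed with obvious blocking artifacts.

Blocky 8×8 compression artifacts appear around shape edges and the flat background shows ringing — characteristic JPEG degradation.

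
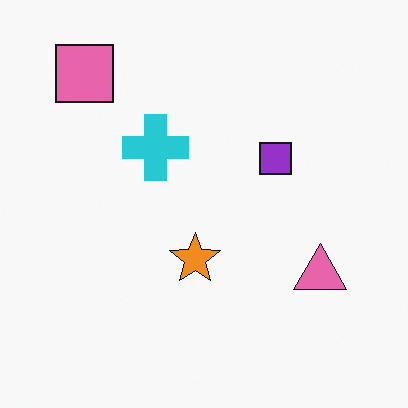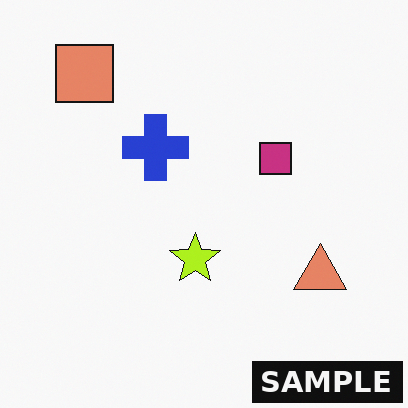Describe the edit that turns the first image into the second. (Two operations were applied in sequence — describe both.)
Hue-shifted slightly, then watermarked with the text "SAMPLE" in the lower-right corner.

Every shape's color has rotated by the same amount around the hue wheel — a uniform hue shift. A dark label reading "SAMPLE" appears in the lower-right corner.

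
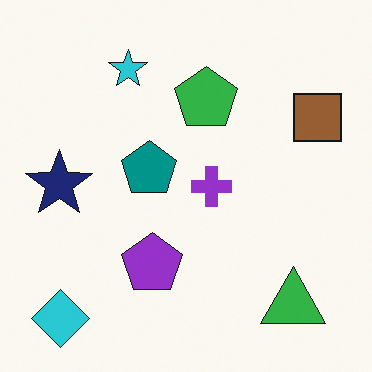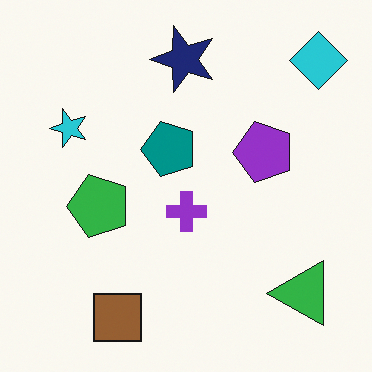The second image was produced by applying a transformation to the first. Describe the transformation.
It was transposed (reflected across the top-left ↔ bottom-right diagonal).

Shapes have swapped their row and column positions — what was in the top-right is now in the bottom-left — a diagonal reflection.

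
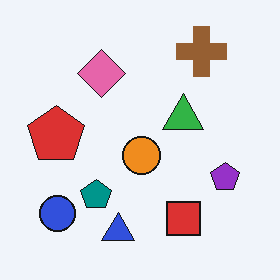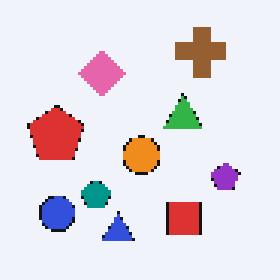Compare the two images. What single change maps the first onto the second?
The second image is the first lightly pixelated (a mild mosaic effect).

Shapes are reduced to large square blocks; fine edges and outlines are lost — a downscale-then-upscale (mosaic) effect.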